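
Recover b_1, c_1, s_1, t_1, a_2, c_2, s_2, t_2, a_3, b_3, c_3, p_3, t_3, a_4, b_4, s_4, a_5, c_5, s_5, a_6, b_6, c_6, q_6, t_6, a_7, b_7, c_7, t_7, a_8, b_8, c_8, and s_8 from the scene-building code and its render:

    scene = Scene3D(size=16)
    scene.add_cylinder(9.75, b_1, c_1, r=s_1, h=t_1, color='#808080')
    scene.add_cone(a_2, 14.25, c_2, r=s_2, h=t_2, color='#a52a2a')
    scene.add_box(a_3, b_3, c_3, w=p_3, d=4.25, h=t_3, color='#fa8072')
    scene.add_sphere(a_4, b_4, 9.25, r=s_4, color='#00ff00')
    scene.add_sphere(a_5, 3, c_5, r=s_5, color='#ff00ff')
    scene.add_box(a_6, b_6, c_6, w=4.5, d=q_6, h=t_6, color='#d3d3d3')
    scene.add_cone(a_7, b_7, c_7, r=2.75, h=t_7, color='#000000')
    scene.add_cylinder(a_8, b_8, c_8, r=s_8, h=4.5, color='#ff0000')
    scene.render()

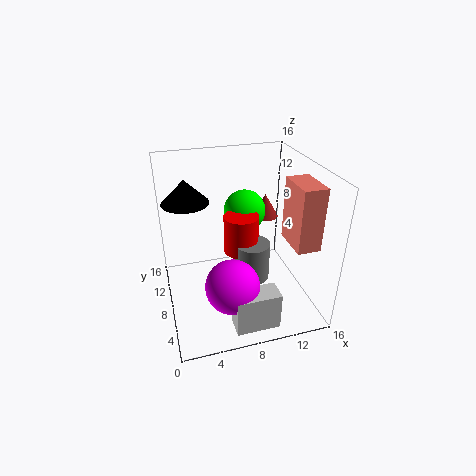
b_1 = 8, c_1 = 2.5, s_1 = 2, t_1 = 4.5, a_2 = 13.5, c_2 = 7, s_2 = 1.75, t_2 = 3, a_3 = 12.75, b_3 = 2.75, c_3 = 8.25, p_3 = 2.5, t_3 = 6.75, a_4 = 10, b_4 = 12, s_4 = 2.5, a_5 = 6, c_5 = 5.5, s_5 = 2.75, a_6 = 5.75, b_6 = 0.25, c_6 = 1.5, q_6 = 2.25, t_6 = 4, a_7 = 3, b_7 = 12.25, c_7 = 11, t_7 = 2.75, a_8 = 8.75, b_8 = 9.25, c_8 = 5.5, s_8 = 2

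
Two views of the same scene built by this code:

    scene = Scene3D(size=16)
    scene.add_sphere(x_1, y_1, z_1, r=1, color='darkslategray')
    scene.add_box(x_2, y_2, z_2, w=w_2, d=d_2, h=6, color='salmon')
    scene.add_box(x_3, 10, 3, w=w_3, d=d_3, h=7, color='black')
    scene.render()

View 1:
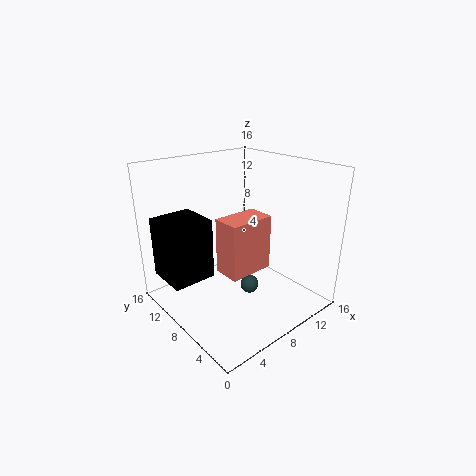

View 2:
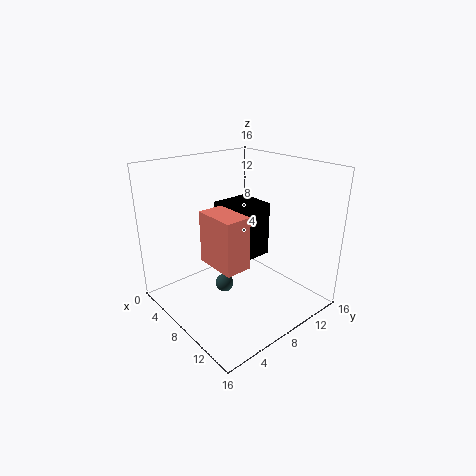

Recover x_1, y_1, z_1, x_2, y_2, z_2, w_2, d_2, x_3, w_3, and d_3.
x_1 = 8, y_1 = 6, z_1 = 3, x_2 = 5, y_2 = 5, z_2 = 5, w_2 = 5, d_2 = 3, x_3 = 1, w_3 = 5, d_3 = 5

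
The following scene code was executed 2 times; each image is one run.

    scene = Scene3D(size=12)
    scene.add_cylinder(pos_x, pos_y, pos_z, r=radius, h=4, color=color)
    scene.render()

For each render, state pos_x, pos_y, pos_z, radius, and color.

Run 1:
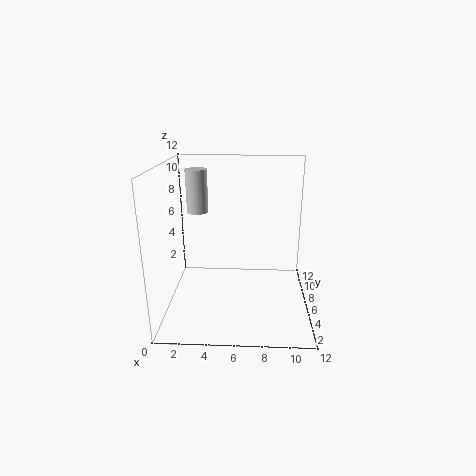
pos_x = 2, pos_y = 10, pos_z = 7, radius = 1, color = 'lightgray'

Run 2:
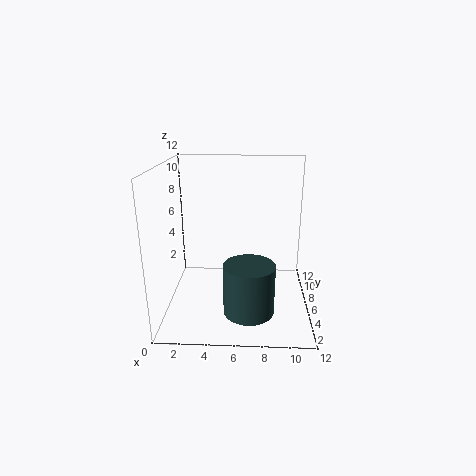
pos_x = 7, pos_y = 3, pos_z = 1, radius = 2, color = 'darkslategray'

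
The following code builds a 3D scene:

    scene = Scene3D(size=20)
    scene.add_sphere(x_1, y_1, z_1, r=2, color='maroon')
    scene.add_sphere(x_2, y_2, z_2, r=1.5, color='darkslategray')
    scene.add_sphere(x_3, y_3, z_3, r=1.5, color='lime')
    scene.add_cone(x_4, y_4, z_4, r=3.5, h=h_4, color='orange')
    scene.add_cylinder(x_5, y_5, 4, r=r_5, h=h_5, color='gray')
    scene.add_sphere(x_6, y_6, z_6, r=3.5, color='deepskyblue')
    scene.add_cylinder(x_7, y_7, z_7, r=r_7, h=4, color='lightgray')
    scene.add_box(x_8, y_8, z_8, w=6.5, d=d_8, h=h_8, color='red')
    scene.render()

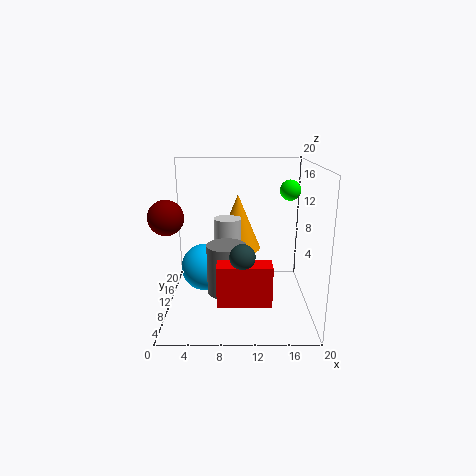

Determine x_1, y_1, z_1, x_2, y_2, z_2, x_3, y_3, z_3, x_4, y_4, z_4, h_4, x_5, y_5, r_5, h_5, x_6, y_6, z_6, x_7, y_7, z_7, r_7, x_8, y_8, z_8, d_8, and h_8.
x_1 = 2; y_1 = 2.5; z_1 = 15; x_2 = 10.5; y_2 = 2; z_2 = 10.5; x_3 = 17.5; y_3 = 13.5; z_3 = 16; x_4 = 10; y_4 = 15.5; z_4 = 6.5; h_4 = 8.5; x_5 = 8.5; y_5 = 6; r_5 = 2.5; h_5 = 6.5; x_6 = 5; y_6 = 12.5; z_6 = 4.5; x_7 = 8.5; y_7 = 13; z_7 = 8; r_7 = 2; x_8 = 7.5; y_8 = 1; z_8 = 4.5; d_8 = 2.5; h_8 = 5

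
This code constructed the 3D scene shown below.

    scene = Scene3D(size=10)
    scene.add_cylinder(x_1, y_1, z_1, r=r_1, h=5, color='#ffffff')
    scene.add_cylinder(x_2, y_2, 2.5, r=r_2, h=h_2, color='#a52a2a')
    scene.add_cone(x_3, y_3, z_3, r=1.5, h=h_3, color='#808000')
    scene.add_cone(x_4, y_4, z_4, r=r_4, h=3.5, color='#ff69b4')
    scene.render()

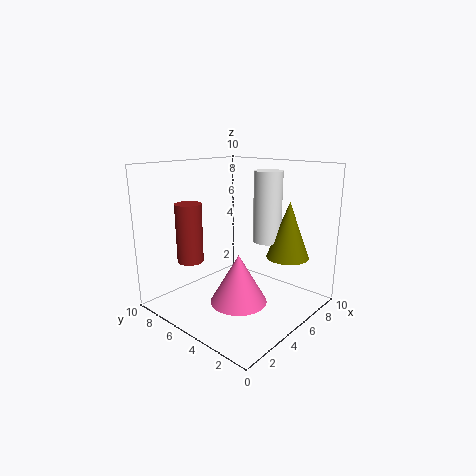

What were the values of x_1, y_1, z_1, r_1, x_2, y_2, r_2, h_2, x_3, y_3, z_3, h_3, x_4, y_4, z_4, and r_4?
x_1 = 7, y_1 = 4, z_1 = 4.5, r_1 = 1, x_2 = 4, y_2 = 9, r_2 = 1, h_2 = 4.5, x_3 = 7.5, y_3 = 2.5, z_3 = 3.5, h_3 = 4, x_4 = 4.5, y_4 = 4.5, z_4 = 0.5, r_4 = 2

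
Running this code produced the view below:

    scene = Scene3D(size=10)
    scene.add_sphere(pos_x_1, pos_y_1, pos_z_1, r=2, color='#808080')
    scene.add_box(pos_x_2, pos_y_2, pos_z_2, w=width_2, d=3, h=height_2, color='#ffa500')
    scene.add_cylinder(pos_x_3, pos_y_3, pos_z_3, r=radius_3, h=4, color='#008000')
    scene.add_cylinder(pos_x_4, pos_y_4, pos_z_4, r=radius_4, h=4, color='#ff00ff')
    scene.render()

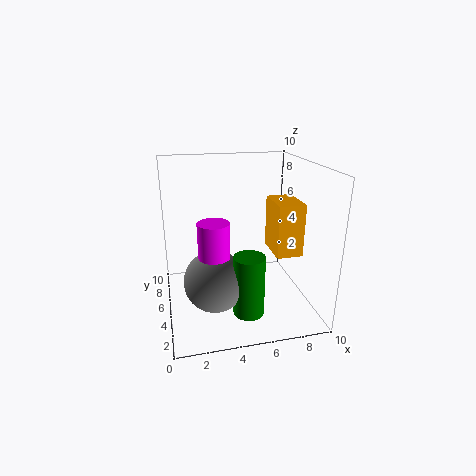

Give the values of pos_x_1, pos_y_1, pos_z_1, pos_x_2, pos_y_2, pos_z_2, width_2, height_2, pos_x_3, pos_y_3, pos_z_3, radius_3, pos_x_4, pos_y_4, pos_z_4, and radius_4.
pos_x_1 = 3; pos_y_1 = 3; pos_z_1 = 3; pos_x_2 = 8; pos_y_2 = 5; pos_z_2 = 3; width_2 = 2; height_2 = 4; pos_x_3 = 5; pos_y_3 = 2; pos_z_3 = 1; radius_3 = 1; pos_x_4 = 3; pos_y_4 = 3; pos_z_4 = 3; radius_4 = 1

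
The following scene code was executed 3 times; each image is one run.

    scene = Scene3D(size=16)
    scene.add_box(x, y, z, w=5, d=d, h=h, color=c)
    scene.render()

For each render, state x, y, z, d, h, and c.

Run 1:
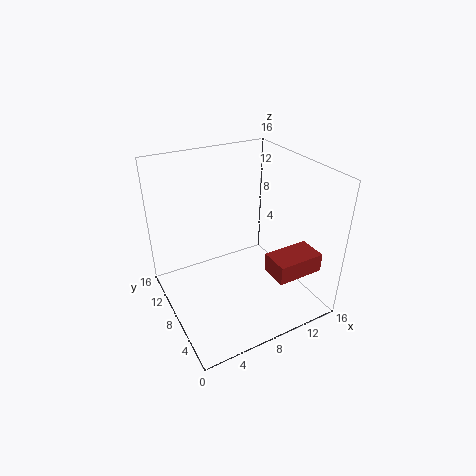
x = 9
y = 1
z = 6
d = 3
h = 2
c = 'brown'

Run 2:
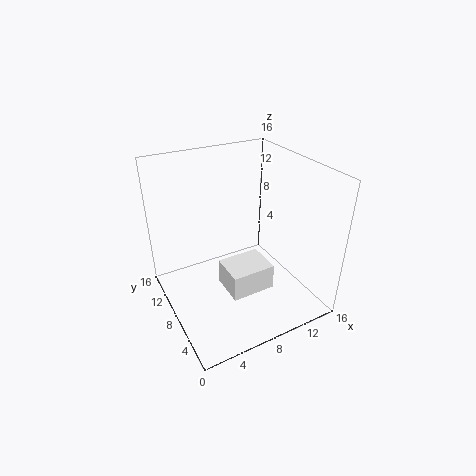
x = 6
y = 5
z = 2
d = 4
h = 3
c = 'white'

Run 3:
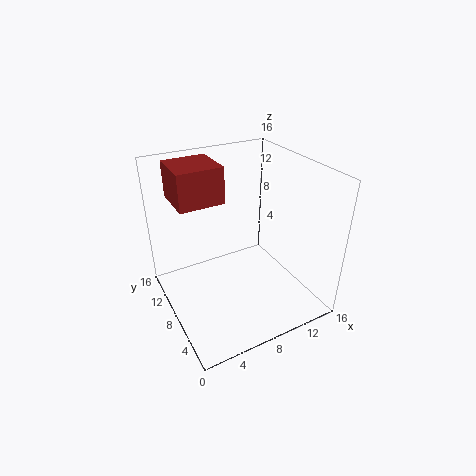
x = 2
y = 9
z = 12
d = 5
h = 4
c = 'brown'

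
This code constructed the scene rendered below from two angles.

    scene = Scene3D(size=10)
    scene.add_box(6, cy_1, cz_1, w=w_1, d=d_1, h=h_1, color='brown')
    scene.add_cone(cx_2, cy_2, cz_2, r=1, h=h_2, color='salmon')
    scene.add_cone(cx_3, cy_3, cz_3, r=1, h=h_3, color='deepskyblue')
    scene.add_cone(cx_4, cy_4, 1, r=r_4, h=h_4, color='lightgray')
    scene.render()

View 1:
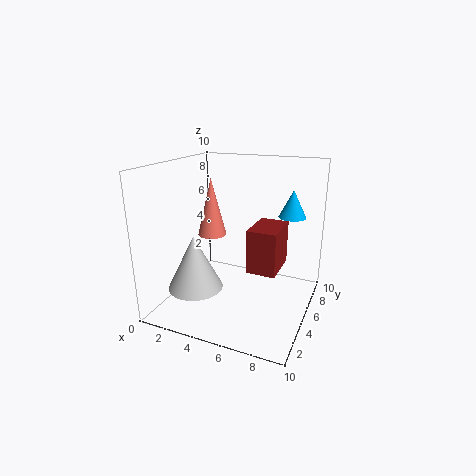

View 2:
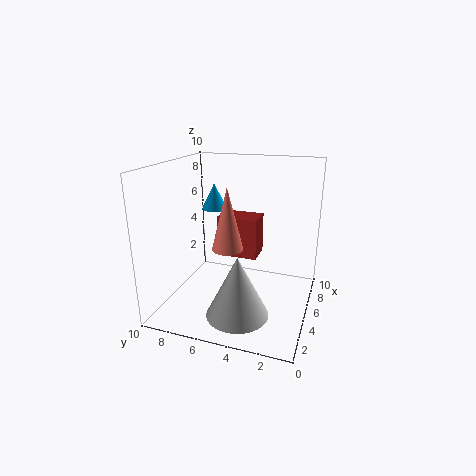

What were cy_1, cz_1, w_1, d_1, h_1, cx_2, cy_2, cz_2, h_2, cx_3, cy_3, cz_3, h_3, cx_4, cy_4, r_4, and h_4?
cy_1 = 4
cz_1 = 3
w_1 = 2
d_1 = 3
h_1 = 3
cx_2 = 3
cy_2 = 5
cz_2 = 5
h_2 = 4
cx_3 = 8
cy_3 = 8
cz_3 = 6
h_3 = 2
cx_4 = 2
cy_4 = 4
r_4 = 2
h_4 = 4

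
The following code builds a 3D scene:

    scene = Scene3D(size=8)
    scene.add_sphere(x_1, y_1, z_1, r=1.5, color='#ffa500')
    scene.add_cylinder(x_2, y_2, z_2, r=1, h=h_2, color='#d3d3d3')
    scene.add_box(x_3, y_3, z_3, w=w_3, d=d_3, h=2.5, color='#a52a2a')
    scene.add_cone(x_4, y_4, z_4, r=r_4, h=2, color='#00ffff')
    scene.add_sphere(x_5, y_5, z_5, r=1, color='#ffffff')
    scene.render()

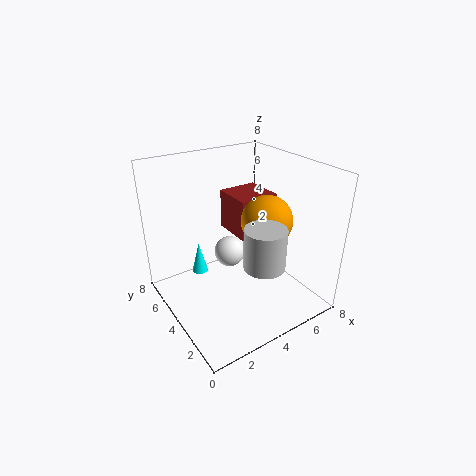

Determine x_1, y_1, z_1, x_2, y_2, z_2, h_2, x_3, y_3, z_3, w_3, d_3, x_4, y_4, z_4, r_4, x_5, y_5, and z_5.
x_1 = 6
y_1 = 4
z_1 = 4.5
x_2 = 3.5
y_2 = 1
z_2 = 4
h_2 = 2
x_3 = 5
y_3 = 5
z_3 = 3
w_3 = 2.5
d_3 = 2.5
x_4 = 3
y_4 = 7
z_4 = 0.5
r_4 = 0.5
x_5 = 5
y_5 = 6.5
z_5 = 1.5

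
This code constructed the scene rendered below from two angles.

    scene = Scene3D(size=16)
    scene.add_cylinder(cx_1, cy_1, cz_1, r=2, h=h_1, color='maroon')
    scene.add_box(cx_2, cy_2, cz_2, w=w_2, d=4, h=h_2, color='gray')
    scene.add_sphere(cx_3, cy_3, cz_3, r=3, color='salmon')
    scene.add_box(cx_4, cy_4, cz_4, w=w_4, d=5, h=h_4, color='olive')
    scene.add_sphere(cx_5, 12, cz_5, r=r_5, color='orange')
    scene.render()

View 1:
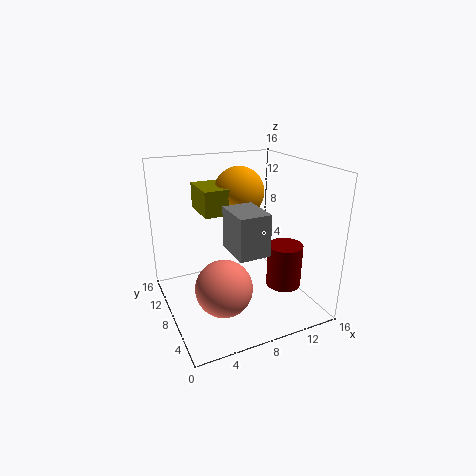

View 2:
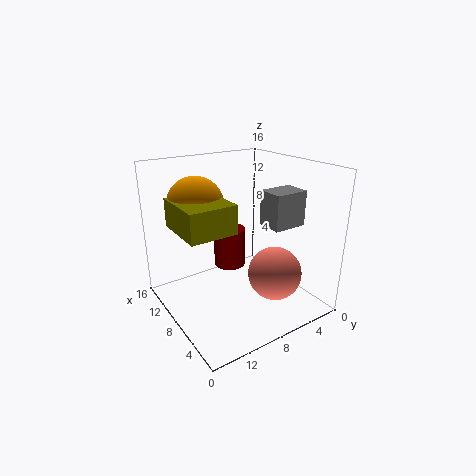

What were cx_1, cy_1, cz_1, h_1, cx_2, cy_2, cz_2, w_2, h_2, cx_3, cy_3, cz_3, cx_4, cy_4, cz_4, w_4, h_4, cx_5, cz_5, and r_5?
cx_1 = 13; cy_1 = 6; cz_1 = 2; h_1 = 5; cx_2 = 5; cy_2 = 1; cz_2 = 9; w_2 = 3; h_2 = 4; cx_3 = 5; cy_3 = 5; cz_3 = 4; cx_4 = 5; cy_4 = 10; cz_4 = 10; w_4 = 6; h_4 = 3; cx_5 = 10; cz_5 = 12; r_5 = 3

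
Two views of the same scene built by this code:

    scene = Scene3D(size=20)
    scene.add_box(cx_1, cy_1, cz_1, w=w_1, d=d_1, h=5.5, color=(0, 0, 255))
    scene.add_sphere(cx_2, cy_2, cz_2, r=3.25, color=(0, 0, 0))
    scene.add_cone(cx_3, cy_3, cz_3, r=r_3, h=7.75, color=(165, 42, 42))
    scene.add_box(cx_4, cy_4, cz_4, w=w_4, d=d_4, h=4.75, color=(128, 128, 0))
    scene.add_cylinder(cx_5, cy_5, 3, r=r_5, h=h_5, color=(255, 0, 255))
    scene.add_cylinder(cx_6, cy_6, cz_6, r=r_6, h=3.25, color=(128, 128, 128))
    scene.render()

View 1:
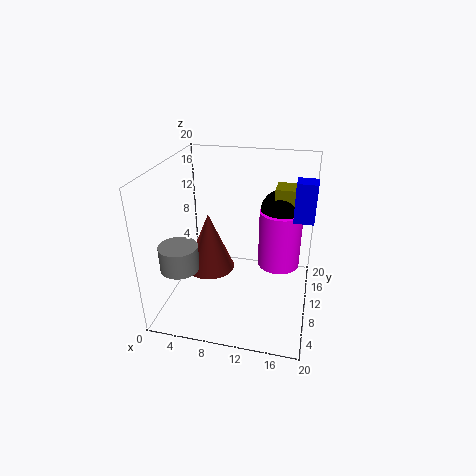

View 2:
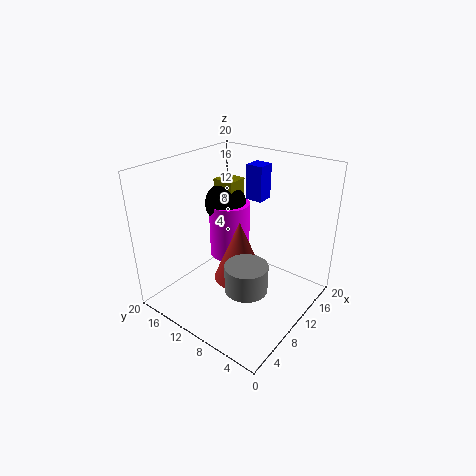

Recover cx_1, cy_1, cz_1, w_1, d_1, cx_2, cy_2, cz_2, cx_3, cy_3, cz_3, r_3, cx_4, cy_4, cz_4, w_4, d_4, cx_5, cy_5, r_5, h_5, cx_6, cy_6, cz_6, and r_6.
cx_1 = 17.25; cy_1 = 11.25; cz_1 = 12.5; w_1 = 2.75; d_1 = 2.75; cx_2 = 15.25; cy_2 = 16.5; cz_2 = 11.75; cx_3 = 6.75; cy_3 = 7.25; cz_3 = 6.75; r_3 = 3.25; cx_4 = 14.25; cy_4 = 14.5; cz_4 = 11; w_4 = 3.25; d_4 = 3.5; cx_5 = 15.25; cy_5 = 15.75; r_5 = 3.25; h_5 = 9; cx_6 = 3.75; cy_6 = 4; cz_6 = 8; r_6 = 2.5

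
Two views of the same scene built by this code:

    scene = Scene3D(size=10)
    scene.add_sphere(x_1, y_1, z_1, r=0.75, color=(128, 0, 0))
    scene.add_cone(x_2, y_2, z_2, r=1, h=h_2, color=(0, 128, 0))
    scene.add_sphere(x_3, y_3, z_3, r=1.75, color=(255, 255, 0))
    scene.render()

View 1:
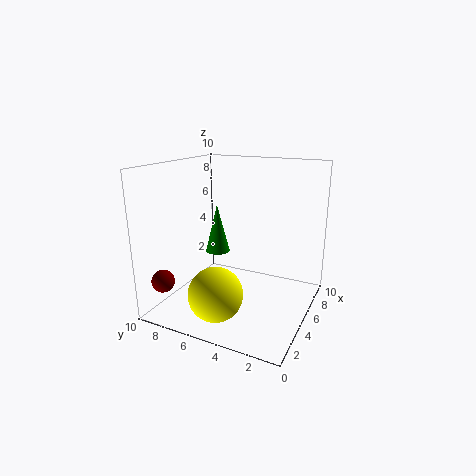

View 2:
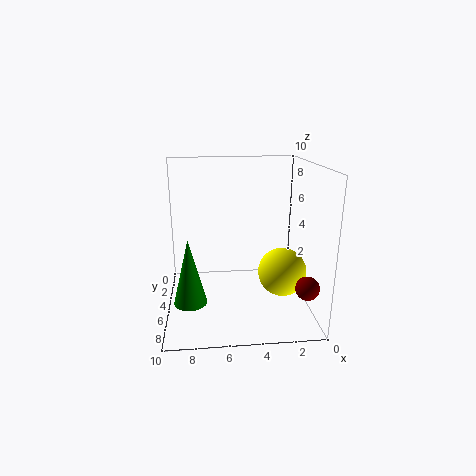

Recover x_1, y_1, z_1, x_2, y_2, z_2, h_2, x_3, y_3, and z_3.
x_1 = 1
y_1 = 8.5
z_1 = 2.75
x_2 = 8.25
y_2 = 8.5
z_2 = 2.25
h_2 = 4
x_3 = 1.75
y_3 = 5
z_3 = 2.25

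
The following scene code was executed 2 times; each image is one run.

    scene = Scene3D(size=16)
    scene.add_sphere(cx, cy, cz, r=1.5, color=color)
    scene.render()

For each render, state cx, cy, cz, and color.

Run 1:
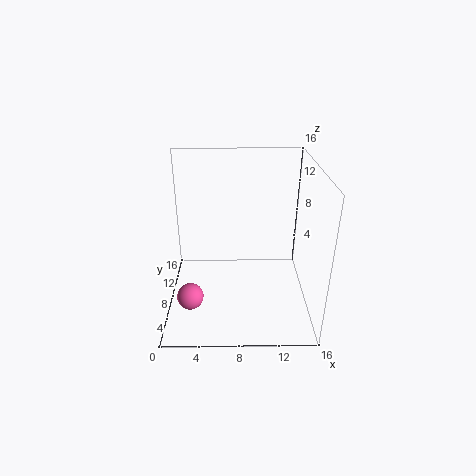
cx = 2.5, cy = 6, cz = 1.5, color = 'hotpink'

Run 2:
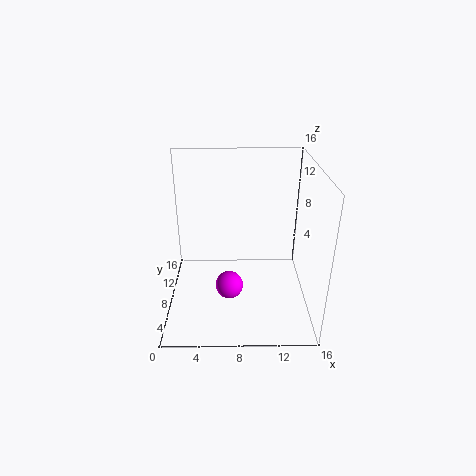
cx = 7, cy = 5.5, cz = 3.5, color = 'magenta'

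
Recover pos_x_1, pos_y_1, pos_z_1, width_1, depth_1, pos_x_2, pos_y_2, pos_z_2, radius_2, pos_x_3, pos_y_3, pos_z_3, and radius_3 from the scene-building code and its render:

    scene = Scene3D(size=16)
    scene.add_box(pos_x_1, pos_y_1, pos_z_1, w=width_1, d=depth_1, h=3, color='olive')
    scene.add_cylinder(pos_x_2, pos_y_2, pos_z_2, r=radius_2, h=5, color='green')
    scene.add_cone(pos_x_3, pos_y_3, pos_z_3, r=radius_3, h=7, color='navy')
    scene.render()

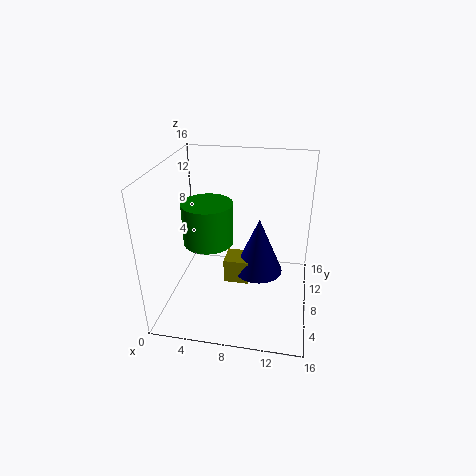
pos_x_1 = 6; pos_y_1 = 9; pos_z_1 = 1; width_1 = 3; depth_1 = 3; pos_x_2 = 4; pos_y_2 = 10; pos_z_2 = 6; radius_2 = 3; pos_x_3 = 10; pos_y_3 = 11; pos_z_3 = 2; radius_3 = 3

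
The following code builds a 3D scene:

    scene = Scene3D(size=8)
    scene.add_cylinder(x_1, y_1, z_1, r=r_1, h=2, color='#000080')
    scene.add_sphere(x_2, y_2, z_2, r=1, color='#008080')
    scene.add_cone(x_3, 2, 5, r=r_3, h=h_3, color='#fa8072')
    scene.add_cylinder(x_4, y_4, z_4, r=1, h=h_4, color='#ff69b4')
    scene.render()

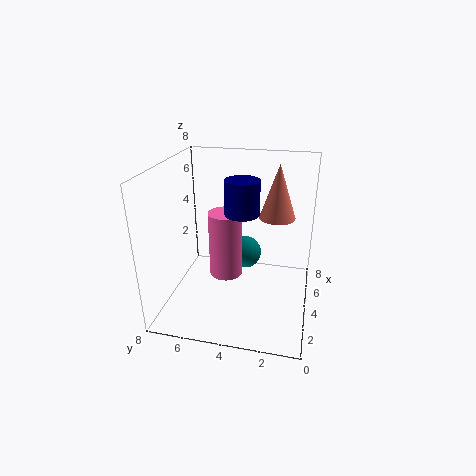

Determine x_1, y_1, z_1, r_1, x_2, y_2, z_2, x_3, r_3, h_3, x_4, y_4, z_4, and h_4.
x_1 = 5
y_1 = 4
z_1 = 5
r_1 = 1
x_2 = 6
y_2 = 4
z_2 = 2
x_3 = 5
r_3 = 1
h_3 = 3
x_4 = 5
y_4 = 5
z_4 = 1
h_4 = 4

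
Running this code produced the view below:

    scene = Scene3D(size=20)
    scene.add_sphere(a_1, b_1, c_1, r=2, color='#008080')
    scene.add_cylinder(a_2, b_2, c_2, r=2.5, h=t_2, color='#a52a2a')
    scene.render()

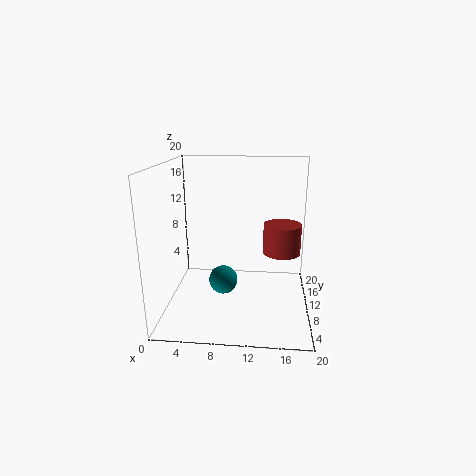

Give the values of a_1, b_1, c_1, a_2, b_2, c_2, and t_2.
a_1 = 8
b_1 = 9
c_1 = 4
a_2 = 16
b_2 = 9
c_2 = 8.5
t_2 = 4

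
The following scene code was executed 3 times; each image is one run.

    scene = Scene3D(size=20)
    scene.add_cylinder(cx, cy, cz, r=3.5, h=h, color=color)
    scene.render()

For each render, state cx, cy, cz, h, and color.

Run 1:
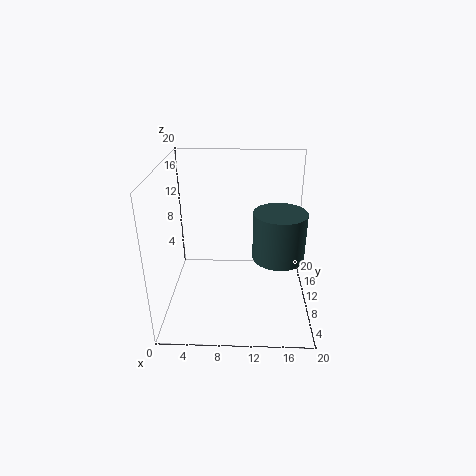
cx = 15.5, cy = 8.5, cz = 8, h = 6.5, color = 'darkslategray'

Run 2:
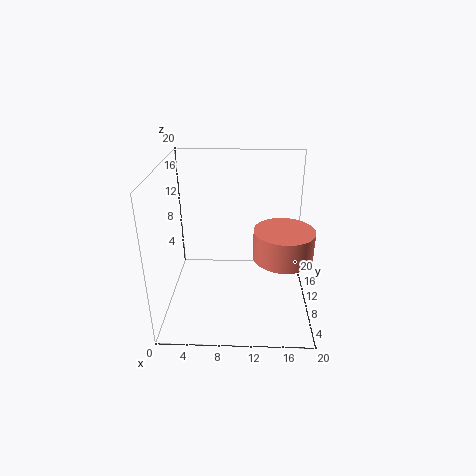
cx = 15.5, cy = 3.5, cz = 11, h = 3.5, color = 'salmon'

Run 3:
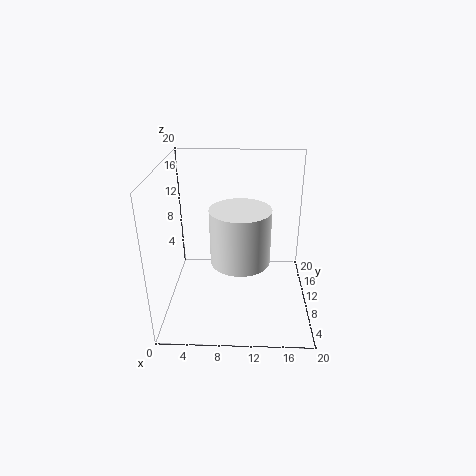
cx = 10.5, cy = 3.5, cz = 10.5, h = 6.5, color = 'white'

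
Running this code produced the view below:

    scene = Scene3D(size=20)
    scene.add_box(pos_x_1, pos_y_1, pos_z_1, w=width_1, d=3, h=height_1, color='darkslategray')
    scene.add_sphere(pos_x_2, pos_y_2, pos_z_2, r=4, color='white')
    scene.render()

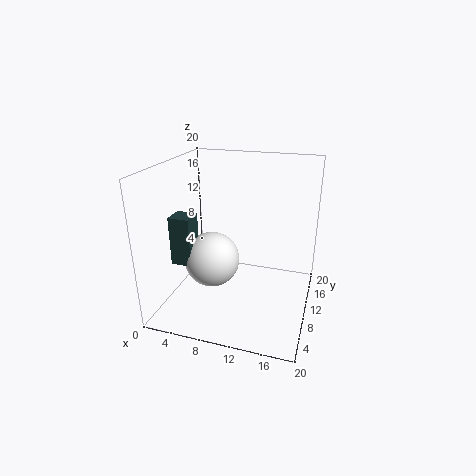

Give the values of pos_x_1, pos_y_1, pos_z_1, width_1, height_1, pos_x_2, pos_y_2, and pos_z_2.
pos_x_1 = 1
pos_y_1 = 7
pos_z_1 = 6
width_1 = 3
height_1 = 7
pos_x_2 = 6
pos_y_2 = 10
pos_z_2 = 6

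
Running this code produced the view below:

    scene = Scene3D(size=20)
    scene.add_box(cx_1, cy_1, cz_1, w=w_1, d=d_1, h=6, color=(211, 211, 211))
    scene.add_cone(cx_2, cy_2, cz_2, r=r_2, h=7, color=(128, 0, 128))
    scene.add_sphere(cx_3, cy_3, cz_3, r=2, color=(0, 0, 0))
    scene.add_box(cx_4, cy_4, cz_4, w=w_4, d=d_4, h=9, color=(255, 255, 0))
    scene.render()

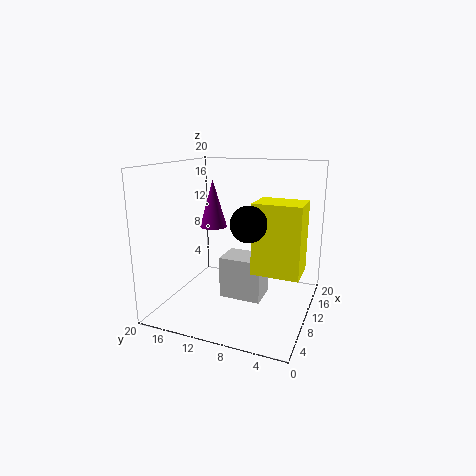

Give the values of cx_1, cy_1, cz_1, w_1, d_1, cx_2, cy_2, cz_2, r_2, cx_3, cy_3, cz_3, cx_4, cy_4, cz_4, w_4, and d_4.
cx_1 = 9, cy_1 = 6.5, cz_1 = 1, w_1 = 4.5, d_1 = 6, cx_2 = 12.5, cy_2 = 15, cz_2 = 10.5, r_2 = 2, cx_3 = 2, cy_3 = 5.5, cz_3 = 14.5, cx_4 = 5.5, cy_4 = 0.5, cz_4 = 7, w_4 = 4.5, d_4 = 6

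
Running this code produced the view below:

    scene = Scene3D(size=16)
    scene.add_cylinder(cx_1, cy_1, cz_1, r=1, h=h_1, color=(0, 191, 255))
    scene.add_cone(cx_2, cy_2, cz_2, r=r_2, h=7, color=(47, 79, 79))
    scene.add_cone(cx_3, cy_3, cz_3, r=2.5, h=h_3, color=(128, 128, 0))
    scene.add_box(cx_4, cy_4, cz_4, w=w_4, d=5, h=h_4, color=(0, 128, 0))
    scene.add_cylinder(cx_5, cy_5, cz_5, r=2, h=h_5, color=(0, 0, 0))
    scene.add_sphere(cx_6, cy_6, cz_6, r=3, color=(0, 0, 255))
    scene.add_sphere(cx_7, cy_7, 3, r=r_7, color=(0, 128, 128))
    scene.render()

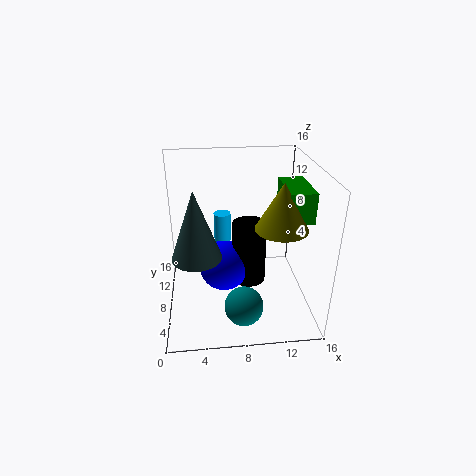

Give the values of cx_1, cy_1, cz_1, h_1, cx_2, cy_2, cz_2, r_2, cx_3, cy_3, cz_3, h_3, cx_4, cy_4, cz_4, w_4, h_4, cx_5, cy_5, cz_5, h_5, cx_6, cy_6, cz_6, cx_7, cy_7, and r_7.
cx_1 = 6.5
cy_1 = 11.5
cz_1 = 6
h_1 = 3.5
cx_2 = 3.5
cy_2 = 4.5
cz_2 = 8
r_2 = 2.5
cx_3 = 11.5
cy_3 = 3
cz_3 = 11.5
h_3 = 4.5
cx_4 = 12
cy_4 = 2.5
cz_4 = 12
w_4 = 2.5
h_4 = 3
cx_5 = 9.5
cy_5 = 9.5
cz_5 = 1.5
h_5 = 7.5
cx_6 = 6.5
cy_6 = 9.5
cz_6 = 3.5
cx_7 = 8
cy_7 = 2.5
r_7 = 2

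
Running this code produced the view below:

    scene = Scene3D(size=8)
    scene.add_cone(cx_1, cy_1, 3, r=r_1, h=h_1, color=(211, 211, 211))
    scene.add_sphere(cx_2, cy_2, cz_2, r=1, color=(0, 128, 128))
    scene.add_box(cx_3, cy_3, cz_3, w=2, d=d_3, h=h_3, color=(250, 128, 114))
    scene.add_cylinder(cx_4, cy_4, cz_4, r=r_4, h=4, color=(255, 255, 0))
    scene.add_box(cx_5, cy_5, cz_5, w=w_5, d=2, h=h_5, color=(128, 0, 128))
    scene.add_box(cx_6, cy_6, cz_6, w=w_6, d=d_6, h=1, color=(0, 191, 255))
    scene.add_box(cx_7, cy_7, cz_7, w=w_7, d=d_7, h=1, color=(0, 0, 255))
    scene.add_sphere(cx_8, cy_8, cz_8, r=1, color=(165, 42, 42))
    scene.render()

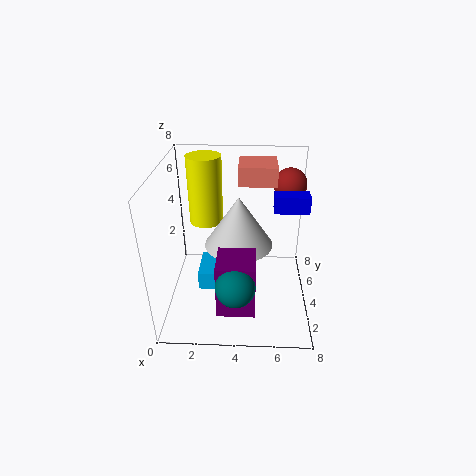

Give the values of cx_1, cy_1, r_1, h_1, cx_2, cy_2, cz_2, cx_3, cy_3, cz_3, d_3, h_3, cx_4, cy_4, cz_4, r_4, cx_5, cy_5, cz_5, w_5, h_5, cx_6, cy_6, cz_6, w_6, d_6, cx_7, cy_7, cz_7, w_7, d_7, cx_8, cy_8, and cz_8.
cx_1 = 4, cy_1 = 5, r_1 = 2, h_1 = 3, cx_2 = 4, cy_2 = 1, cz_2 = 3, cx_3 = 4, cy_3 = 4, cz_3 = 7, d_3 = 2, h_3 = 1, cx_4 = 2, cy_4 = 6, cz_4 = 4, r_4 = 1, cx_5 = 3, cy_5 = 1, cz_5 = 1, w_5 = 2, h_5 = 3, cx_6 = 2, cy_6 = 2, cz_6 = 2, w_6 = 2, d_6 = 2, cx_7 = 6, cy_7 = 5, cz_7 = 5, w_7 = 2, d_7 = 1, cx_8 = 7, cy_8 = 7, cz_8 = 6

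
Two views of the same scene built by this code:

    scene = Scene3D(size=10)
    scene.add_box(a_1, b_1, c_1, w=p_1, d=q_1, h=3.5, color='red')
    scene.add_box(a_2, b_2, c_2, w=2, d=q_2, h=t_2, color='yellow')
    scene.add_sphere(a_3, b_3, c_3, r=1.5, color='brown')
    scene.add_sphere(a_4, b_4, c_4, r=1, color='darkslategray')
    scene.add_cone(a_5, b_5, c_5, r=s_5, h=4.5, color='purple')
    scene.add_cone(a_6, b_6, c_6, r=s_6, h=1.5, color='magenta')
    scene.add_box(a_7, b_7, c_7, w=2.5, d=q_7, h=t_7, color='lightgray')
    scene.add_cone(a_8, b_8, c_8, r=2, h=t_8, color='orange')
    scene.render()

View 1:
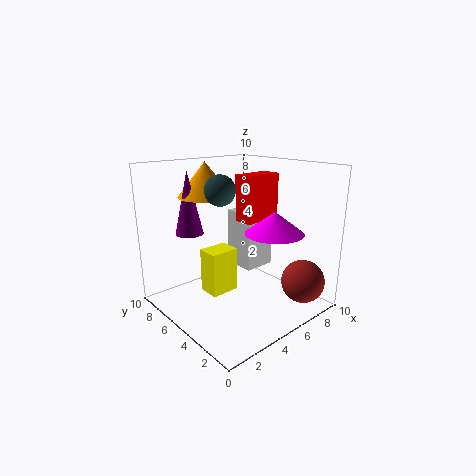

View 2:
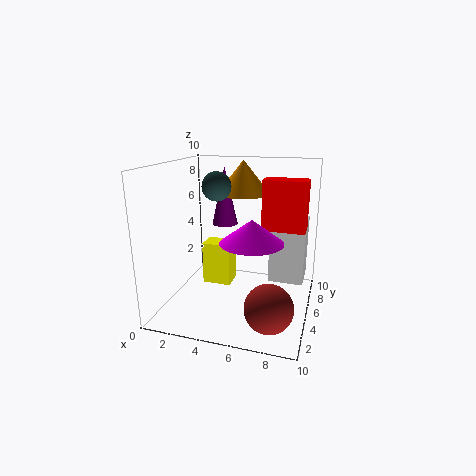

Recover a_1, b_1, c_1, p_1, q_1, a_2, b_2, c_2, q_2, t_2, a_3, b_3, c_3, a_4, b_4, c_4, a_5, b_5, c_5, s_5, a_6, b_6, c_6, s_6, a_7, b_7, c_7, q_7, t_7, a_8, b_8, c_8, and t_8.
a_1 = 6.5; b_1 = 5.5; c_1 = 5.5; p_1 = 3; q_1 = 1.5; a_2 = 2.5; b_2 = 4.5; c_2 = 1.5; q_2 = 1.5; t_2 = 3; a_3 = 8; b_3 = 1.5; c_3 = 2; a_4 = 3.5; b_4 = 5; c_4 = 8.5; a_5 = 3; b_5 = 8; c_5 = 5; s_5 = 1; a_6 = 6.5; b_6 = 3; c_6 = 5.5; s_6 = 2; a_7 = 7; b_7 = 6; c_7 = 1.5; q_7 = 2.5; t_7 = 4.5; a_8 = 4.5; b_8 = 8; c_8 = 7.5; t_8 = 2.5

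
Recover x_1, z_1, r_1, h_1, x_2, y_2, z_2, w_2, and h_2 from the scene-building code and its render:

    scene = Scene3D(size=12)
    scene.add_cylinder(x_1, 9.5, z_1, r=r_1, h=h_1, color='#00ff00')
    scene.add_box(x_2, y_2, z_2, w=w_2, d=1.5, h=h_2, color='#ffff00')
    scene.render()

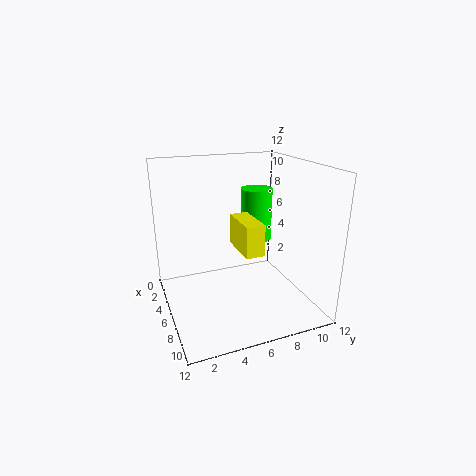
x_1 = 2, z_1 = 4, r_1 = 1.5, h_1 = 5, x_2 = 5.5, y_2 = 5.5, z_2 = 5.5, w_2 = 3.5, h_2 = 2.5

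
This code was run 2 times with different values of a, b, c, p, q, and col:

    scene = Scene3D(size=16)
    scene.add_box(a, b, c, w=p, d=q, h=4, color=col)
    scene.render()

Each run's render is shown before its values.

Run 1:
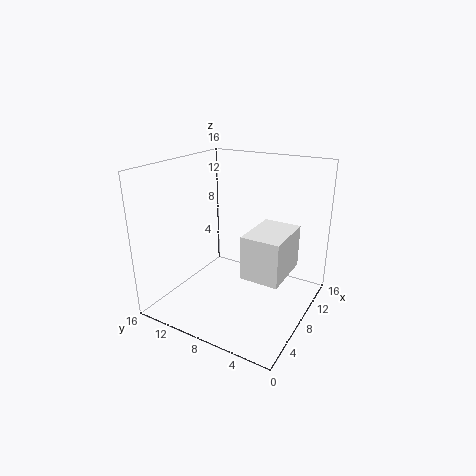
a = 1.5; b = 0.5; c = 7.5; p = 5; q = 3.5; col = 'white'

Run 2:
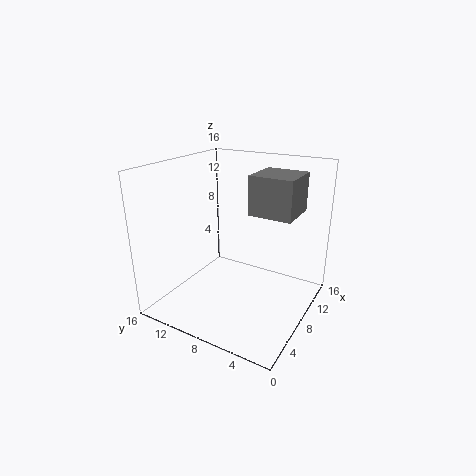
a = 6.5; b = 1.5; c = 11.5; p = 4.5; q = 4.5; col = 'gray'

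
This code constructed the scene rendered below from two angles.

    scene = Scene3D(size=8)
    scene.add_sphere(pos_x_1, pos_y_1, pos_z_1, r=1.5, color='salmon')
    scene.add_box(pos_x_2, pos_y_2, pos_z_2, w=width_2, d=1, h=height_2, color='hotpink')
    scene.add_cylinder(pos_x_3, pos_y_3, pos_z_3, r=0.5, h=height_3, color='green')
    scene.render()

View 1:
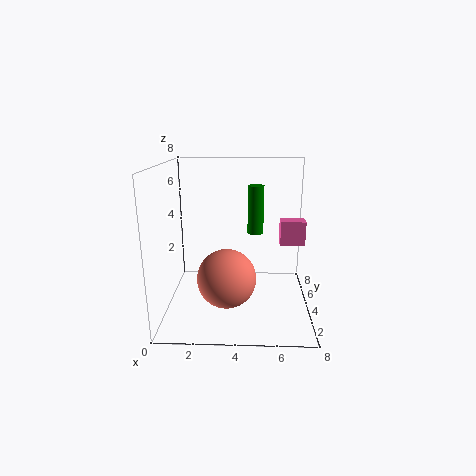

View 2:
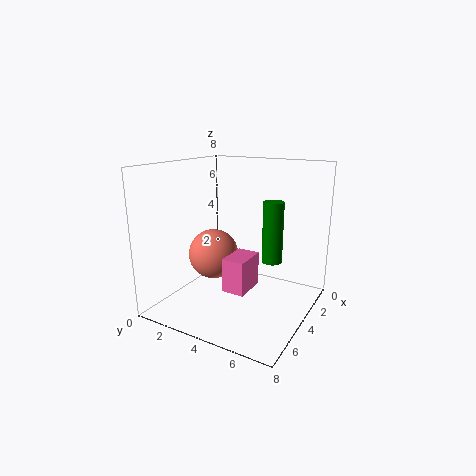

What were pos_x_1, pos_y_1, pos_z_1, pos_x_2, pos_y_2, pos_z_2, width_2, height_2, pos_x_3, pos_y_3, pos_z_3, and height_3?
pos_x_1 = 3.5; pos_y_1 = 2; pos_z_1 = 2.5; pos_x_2 = 6.5; pos_y_2 = 5.5; pos_z_2 = 3; width_2 = 1.5; height_2 = 1.5; pos_x_3 = 5; pos_y_3 = 6.5; pos_z_3 = 3.5; height_3 = 3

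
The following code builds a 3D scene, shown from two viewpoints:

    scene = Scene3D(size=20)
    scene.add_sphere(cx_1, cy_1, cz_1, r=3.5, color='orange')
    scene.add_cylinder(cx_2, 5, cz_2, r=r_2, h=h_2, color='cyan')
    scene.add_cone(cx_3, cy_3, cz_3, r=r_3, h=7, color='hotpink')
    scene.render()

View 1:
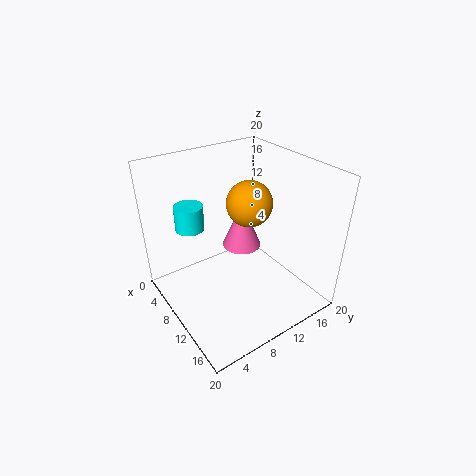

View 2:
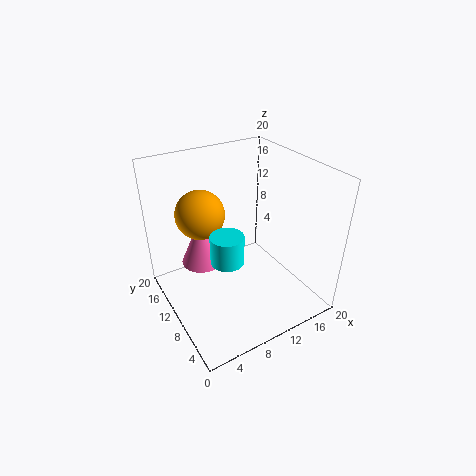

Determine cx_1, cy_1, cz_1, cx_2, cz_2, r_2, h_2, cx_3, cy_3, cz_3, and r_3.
cx_1 = 6.5
cy_1 = 14.5
cz_1 = 12.5
cx_2 = 5.5
cz_2 = 11
r_2 = 2
h_2 = 3.5
cx_3 = 6
cy_3 = 13.5
cz_3 = 5.5
r_3 = 3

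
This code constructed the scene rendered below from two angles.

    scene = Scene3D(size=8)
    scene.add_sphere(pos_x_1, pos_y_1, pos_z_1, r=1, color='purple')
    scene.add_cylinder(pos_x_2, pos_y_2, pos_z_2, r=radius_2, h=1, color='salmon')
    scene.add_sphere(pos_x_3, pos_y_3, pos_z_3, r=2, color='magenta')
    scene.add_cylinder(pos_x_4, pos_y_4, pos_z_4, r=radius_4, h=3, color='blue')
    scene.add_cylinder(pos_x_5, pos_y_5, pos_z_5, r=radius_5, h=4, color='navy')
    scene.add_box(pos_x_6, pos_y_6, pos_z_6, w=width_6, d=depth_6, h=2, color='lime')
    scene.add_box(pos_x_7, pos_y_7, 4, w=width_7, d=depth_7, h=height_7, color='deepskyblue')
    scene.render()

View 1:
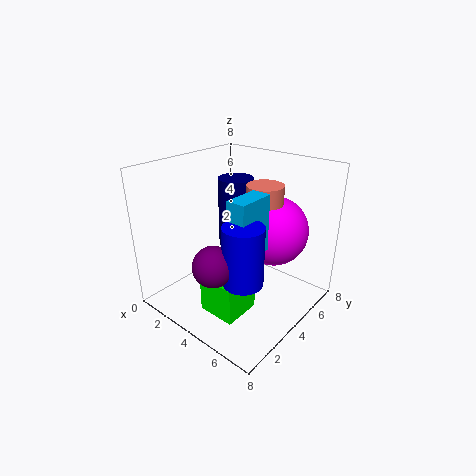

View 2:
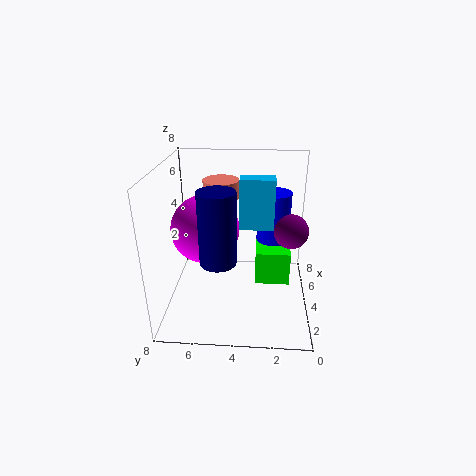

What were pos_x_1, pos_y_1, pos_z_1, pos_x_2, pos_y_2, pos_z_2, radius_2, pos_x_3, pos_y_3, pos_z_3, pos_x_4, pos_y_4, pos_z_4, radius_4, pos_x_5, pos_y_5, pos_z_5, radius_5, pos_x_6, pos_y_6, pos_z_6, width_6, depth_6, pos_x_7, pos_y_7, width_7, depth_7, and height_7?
pos_x_1 = 5, pos_y_1 = 1, pos_z_1 = 4, pos_x_2 = 5, pos_y_2 = 5, pos_z_2 = 6, radius_2 = 1, pos_x_3 = 5, pos_y_3 = 6, pos_z_3 = 4, pos_x_4 = 6, pos_y_4 = 2, pos_z_4 = 3, radius_4 = 1, pos_x_5 = 3, pos_y_5 = 5, pos_z_5 = 3, radius_5 = 1, pos_x_6 = 4, pos_y_6 = 1, pos_z_6 = 1, width_6 = 2, depth_6 = 2, pos_x_7 = 5, pos_y_7 = 2, width_7 = 1, depth_7 = 2, height_7 = 3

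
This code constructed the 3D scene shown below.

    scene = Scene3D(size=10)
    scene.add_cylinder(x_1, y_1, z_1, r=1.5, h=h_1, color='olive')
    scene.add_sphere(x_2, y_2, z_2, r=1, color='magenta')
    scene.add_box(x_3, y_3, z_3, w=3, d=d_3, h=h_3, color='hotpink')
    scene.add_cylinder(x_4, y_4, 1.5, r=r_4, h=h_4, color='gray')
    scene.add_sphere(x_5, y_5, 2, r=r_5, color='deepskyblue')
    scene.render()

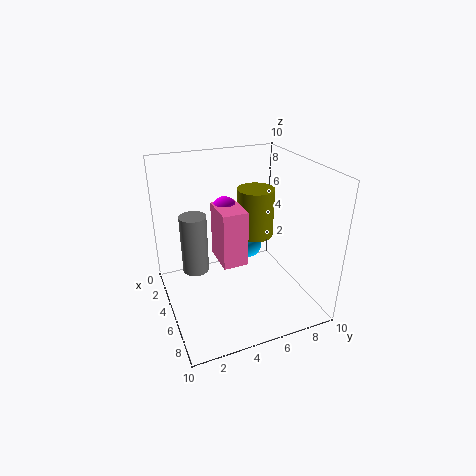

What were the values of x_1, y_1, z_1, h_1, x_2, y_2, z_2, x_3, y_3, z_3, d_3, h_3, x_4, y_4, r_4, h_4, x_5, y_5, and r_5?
x_1 = 1.5, y_1 = 8, z_1 = 3, h_1 = 4, x_2 = 1, y_2 = 5.5, z_2 = 5.5, x_3 = 0.5, y_3 = 4.5, z_3 = 1.5, d_3 = 2, h_3 = 4.5, x_4 = 2.5, y_4 = 2.5, r_4 = 1, h_4 = 4.5, x_5 = 1.5, y_5 = 7.5, r_5 = 1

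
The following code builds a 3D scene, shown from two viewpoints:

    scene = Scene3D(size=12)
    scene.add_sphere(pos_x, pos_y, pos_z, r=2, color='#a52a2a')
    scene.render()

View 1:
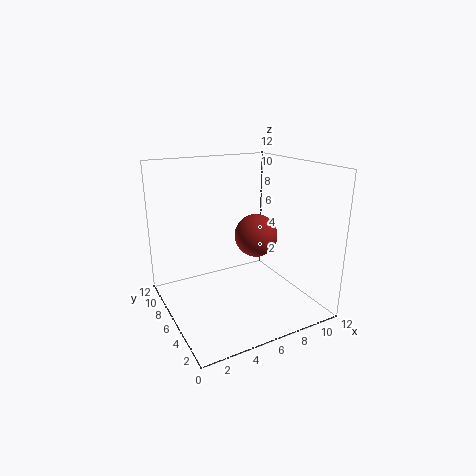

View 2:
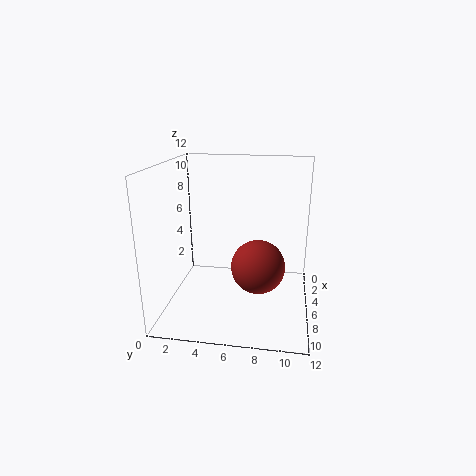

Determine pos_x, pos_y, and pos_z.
pos_x = 9
pos_y = 8
pos_z = 5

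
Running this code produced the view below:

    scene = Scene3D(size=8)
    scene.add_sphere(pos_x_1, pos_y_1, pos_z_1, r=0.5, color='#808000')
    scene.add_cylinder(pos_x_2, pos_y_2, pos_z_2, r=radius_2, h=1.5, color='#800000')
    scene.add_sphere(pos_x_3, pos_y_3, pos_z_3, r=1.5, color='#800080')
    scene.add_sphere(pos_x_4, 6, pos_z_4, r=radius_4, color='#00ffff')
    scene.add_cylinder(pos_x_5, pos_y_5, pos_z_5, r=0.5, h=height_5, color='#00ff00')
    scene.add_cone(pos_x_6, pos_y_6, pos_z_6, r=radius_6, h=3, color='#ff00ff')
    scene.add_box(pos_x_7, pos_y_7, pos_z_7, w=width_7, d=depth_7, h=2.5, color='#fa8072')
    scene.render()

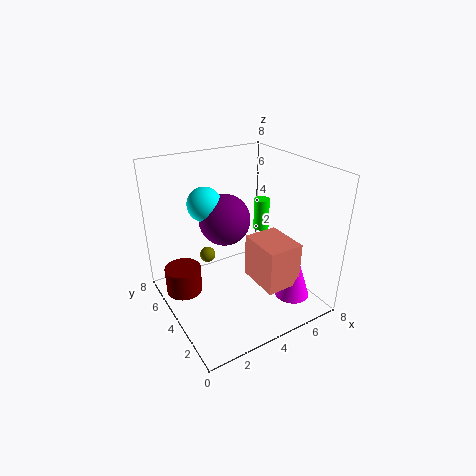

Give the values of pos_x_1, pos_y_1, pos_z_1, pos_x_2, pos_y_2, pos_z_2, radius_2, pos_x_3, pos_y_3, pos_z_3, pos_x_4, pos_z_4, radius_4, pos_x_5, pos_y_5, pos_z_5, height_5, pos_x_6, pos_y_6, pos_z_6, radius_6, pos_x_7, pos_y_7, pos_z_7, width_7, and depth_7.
pos_x_1 = 3.5, pos_y_1 = 7, pos_z_1 = 1.5, pos_x_2 = 1, pos_y_2 = 5, pos_z_2 = 1, radius_2 = 1, pos_x_3 = 4, pos_y_3 = 5.5, pos_z_3 = 4.5, pos_x_4 = 3, pos_z_4 = 5.5, radius_4 = 1, pos_x_5 = 7, pos_y_5 = 6, pos_z_5 = 3, height_5 = 2, pos_x_6 = 6.5, pos_y_6 = 2, pos_z_6 = 0.5, radius_6 = 1, pos_x_7 = 4.5, pos_y_7 = 1.5, pos_z_7 = 1.5, width_7 = 2, depth_7 = 2.5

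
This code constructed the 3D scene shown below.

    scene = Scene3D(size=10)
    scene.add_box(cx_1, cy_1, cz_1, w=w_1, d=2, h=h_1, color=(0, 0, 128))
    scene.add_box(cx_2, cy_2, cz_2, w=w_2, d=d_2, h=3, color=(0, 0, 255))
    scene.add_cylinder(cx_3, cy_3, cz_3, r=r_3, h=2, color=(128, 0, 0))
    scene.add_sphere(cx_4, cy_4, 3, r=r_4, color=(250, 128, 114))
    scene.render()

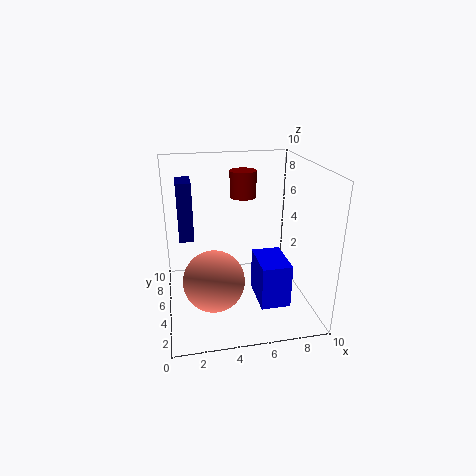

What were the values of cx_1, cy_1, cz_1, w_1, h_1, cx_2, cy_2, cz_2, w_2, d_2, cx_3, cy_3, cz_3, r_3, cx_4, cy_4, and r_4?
cx_1 = 1
cy_1 = 5
cz_1 = 5
w_1 = 1
h_1 = 4
cx_2 = 6
cy_2 = 2
cz_2 = 1
w_2 = 2
d_2 = 3
cx_3 = 6
cy_3 = 8
cz_3 = 7
r_3 = 1
cx_4 = 3
cy_4 = 3
r_4 = 2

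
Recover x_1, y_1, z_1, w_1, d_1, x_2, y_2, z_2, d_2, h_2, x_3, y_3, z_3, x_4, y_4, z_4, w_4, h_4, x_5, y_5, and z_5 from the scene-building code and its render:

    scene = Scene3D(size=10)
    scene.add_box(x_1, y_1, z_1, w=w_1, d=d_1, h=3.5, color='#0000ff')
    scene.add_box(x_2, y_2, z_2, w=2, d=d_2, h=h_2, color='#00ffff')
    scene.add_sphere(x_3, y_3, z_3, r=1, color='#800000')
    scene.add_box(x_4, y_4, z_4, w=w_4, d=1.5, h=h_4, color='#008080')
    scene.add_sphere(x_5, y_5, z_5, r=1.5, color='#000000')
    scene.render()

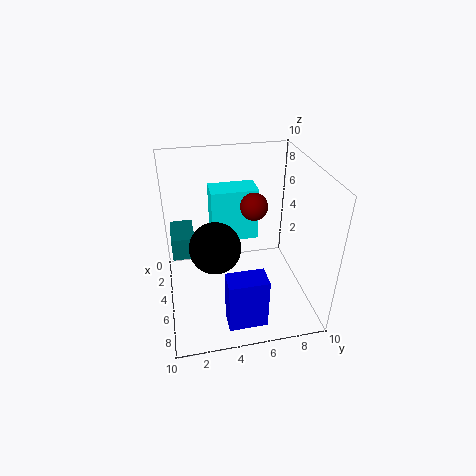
x_1 = 8, y_1 = 3.5, z_1 = 1, w_1 = 1.5, d_1 = 2.5, x_2 = 1, y_2 = 3.5, z_2 = 3.5, d_2 = 3.5, h_2 = 4, x_3 = 3.5, y_3 = 6.5, z_3 = 6.5, x_4 = 3.5, y_4 = 0.5, z_4 = 4.5, w_4 = 2.5, h_4 = 1.5, x_5 = 8, y_5 = 3, z_5 = 6.5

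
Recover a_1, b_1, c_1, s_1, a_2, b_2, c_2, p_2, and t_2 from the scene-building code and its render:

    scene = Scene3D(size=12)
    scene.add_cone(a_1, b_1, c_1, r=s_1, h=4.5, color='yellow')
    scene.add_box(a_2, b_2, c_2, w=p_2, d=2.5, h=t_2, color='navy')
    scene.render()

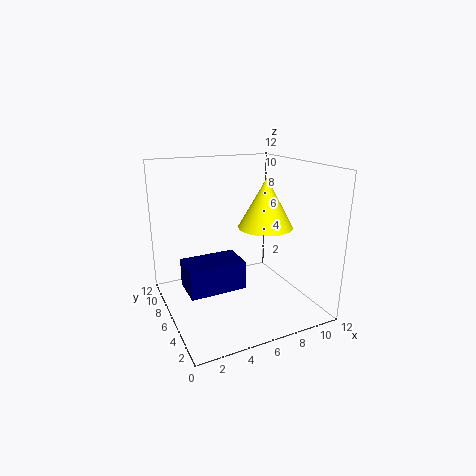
a_1 = 9.5
b_1 = 7.5
c_1 = 6
s_1 = 2.5
a_2 = 0.5
b_2 = 1.5
c_2 = 4
p_2 = 4
t_2 = 2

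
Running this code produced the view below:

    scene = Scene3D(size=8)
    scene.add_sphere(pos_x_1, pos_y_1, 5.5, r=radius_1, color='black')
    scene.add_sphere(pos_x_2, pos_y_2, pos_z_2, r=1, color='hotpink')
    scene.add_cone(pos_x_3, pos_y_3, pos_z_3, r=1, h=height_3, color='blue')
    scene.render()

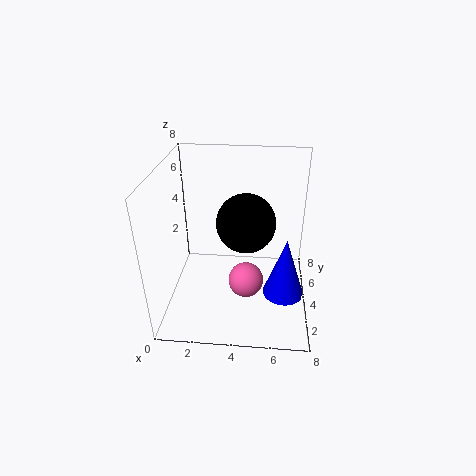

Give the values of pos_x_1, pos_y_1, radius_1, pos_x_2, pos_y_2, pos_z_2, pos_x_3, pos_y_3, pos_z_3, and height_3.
pos_x_1 = 4.5, pos_y_1 = 3, radius_1 = 1.5, pos_x_2 = 4.5, pos_y_2 = 3.5, pos_z_2 = 1.5, pos_x_3 = 6.5, pos_y_3 = 1.5, pos_z_3 = 2.5, height_3 = 3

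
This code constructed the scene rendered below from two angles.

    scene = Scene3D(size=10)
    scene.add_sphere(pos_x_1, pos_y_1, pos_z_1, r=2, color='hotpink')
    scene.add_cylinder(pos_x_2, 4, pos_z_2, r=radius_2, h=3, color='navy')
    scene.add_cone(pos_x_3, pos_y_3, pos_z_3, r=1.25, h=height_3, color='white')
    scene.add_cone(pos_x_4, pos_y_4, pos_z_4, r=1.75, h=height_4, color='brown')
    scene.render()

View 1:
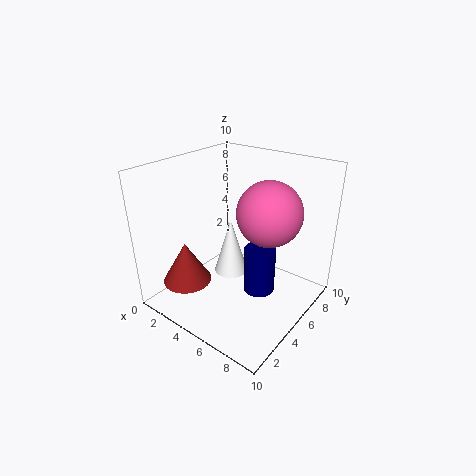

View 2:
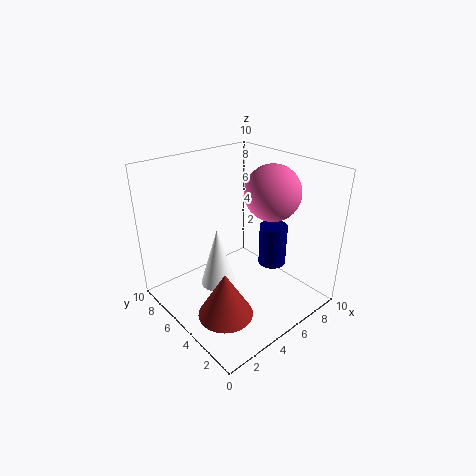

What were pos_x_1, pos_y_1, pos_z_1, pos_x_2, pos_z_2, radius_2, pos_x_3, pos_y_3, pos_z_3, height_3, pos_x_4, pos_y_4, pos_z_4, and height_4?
pos_x_1 = 7.75; pos_y_1 = 4.5; pos_z_1 = 7.75; pos_x_2 = 7.5; pos_z_2 = 2.5; radius_2 = 1; pos_x_3 = 3.75; pos_y_3 = 5.75; pos_z_3 = 1.5; height_3 = 4.25; pos_x_4 = 2; pos_y_4 = 2.75; pos_z_4 = 1.5; height_4 = 3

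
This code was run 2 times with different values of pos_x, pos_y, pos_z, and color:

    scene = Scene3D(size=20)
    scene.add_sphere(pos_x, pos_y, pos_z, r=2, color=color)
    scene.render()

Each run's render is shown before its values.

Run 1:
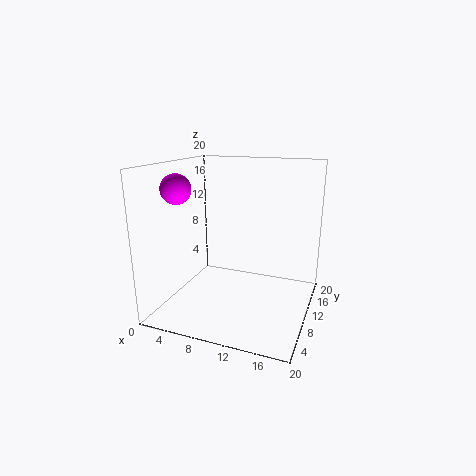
pos_x = 3, pos_y = 6, pos_z = 17, color = 'magenta'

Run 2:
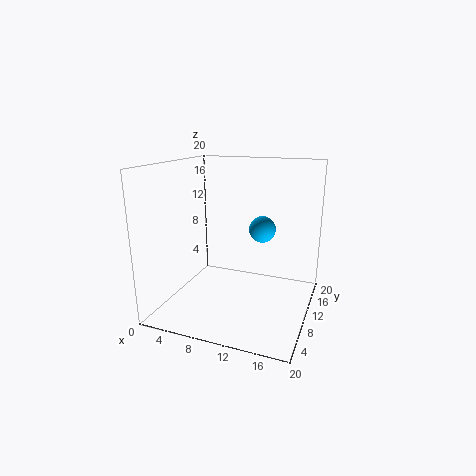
pos_x = 12, pos_y = 15, pos_z = 10, color = 'deepskyblue'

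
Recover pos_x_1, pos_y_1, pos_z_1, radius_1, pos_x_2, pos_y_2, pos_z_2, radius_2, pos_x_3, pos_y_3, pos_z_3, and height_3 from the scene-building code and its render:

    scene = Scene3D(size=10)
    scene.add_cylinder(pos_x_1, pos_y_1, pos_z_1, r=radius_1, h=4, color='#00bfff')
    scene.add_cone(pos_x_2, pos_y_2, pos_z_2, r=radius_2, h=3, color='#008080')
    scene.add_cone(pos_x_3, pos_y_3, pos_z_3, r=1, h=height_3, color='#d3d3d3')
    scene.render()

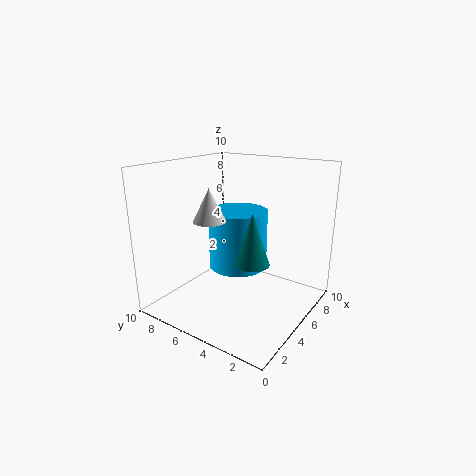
pos_x_1 = 5
pos_y_1 = 5
pos_z_1 = 3
radius_1 = 2
pos_x_2 = 2
pos_y_2 = 2
pos_z_2 = 5
radius_2 = 1
pos_x_3 = 2
pos_y_3 = 5
pos_z_3 = 7
height_3 = 2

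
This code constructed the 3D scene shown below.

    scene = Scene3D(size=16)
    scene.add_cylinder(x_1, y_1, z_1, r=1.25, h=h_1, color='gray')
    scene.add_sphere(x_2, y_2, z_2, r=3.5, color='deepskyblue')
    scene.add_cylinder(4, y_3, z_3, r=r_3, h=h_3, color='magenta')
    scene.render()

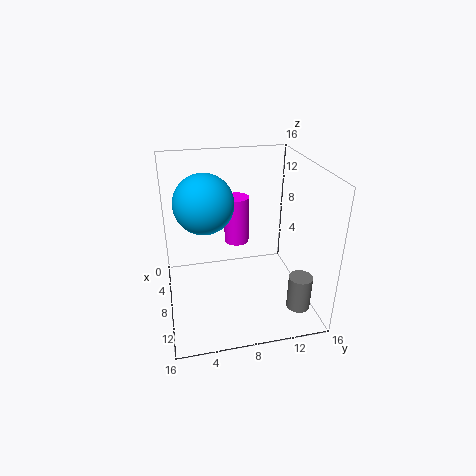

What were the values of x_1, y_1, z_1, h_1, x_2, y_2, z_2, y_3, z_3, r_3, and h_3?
x_1 = 13.25
y_1 = 13.5
z_1 = 1.75
h_1 = 3.75
x_2 = 4.75
y_2 = 4.75
z_2 = 11
y_3 = 8.75
z_3 = 5.5
r_3 = 1.5
h_3 = 5.75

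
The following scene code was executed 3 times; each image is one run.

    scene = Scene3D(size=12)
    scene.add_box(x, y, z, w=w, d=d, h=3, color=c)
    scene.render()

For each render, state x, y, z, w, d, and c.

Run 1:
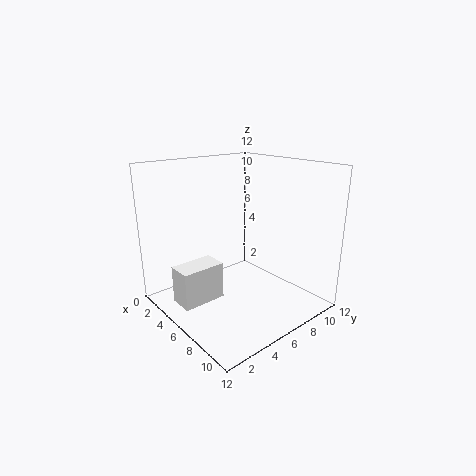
x = 4.5; y = 0.5; z = 1.5; w = 2; d = 3.5; c = 'white'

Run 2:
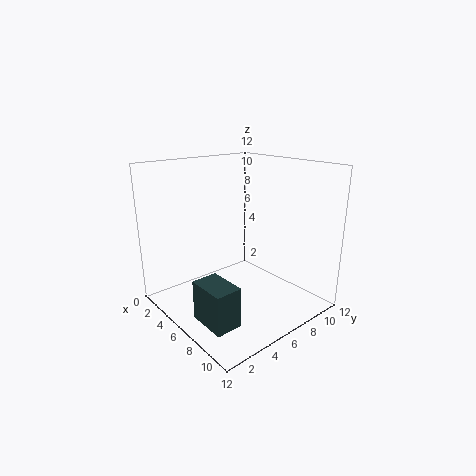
x = 7.5; y = 0.5; z = 1.5; w = 3; d = 2; c = 'darkslategray'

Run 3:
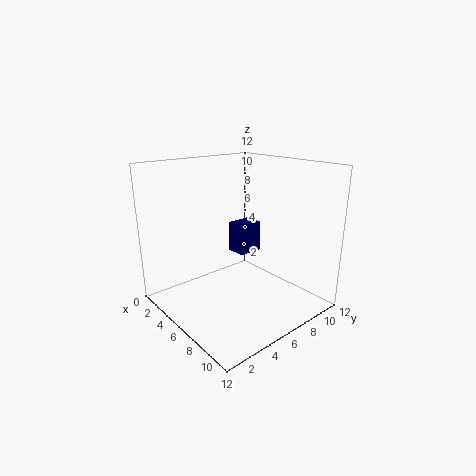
x = 1; y = 9; z = 2.5; w = 2; d = 2.5; c = 'navy'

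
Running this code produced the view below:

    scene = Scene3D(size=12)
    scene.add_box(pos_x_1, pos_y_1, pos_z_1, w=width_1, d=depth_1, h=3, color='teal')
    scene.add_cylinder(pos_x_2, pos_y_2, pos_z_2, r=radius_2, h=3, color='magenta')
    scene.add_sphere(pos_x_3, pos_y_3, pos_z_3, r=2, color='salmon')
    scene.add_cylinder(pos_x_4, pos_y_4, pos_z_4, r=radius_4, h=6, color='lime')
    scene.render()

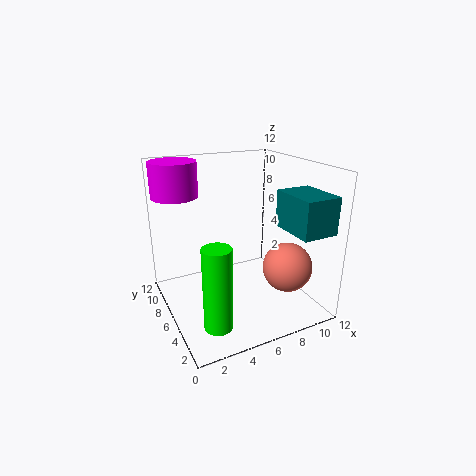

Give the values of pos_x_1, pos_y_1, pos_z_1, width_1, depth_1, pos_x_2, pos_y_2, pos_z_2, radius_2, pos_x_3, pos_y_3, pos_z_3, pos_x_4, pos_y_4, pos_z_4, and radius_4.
pos_x_1 = 9, pos_y_1 = 1, pos_z_1 = 7, width_1 = 3, depth_1 = 4, pos_x_2 = 2, pos_y_2 = 10, pos_z_2 = 9, radius_2 = 2, pos_x_3 = 9, pos_y_3 = 3, pos_z_3 = 4, pos_x_4 = 2, pos_y_4 = 1, pos_z_4 = 2, radius_4 = 1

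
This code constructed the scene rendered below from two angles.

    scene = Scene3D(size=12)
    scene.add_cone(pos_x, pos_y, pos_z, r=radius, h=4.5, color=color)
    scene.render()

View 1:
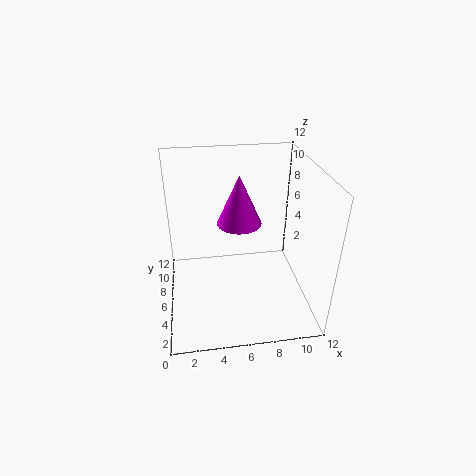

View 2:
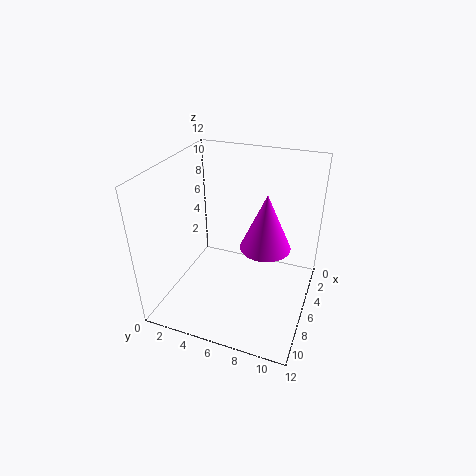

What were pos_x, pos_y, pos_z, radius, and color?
pos_x = 6.5
pos_y = 8.5
pos_z = 6
radius = 2
color = 'magenta'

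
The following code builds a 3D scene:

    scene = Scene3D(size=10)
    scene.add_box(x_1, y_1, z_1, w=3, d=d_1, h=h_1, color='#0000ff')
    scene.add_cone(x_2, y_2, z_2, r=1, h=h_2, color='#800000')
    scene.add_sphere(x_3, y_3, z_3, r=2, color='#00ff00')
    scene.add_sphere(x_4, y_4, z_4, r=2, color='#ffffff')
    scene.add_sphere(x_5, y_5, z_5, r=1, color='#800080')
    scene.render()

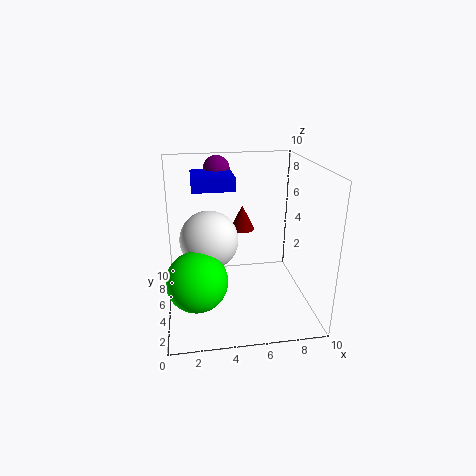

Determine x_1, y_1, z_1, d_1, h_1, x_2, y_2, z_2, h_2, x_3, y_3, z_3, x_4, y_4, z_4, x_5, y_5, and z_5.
x_1 = 2; y_1 = 6; z_1 = 8; d_1 = 3; h_1 = 1; x_2 = 6; y_2 = 9; z_2 = 4; h_2 = 2; x_3 = 2; y_3 = 3; z_3 = 3; x_4 = 3; y_4 = 5; z_4 = 5; x_5 = 4; y_5 = 9; z_5 = 9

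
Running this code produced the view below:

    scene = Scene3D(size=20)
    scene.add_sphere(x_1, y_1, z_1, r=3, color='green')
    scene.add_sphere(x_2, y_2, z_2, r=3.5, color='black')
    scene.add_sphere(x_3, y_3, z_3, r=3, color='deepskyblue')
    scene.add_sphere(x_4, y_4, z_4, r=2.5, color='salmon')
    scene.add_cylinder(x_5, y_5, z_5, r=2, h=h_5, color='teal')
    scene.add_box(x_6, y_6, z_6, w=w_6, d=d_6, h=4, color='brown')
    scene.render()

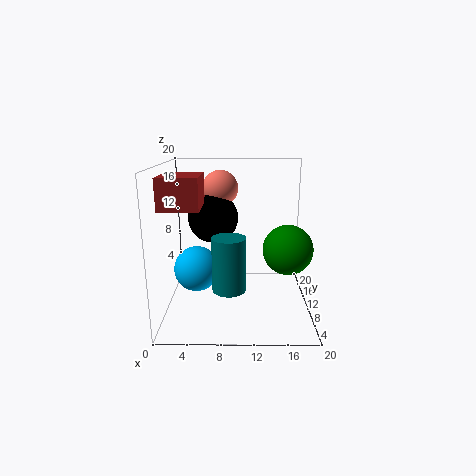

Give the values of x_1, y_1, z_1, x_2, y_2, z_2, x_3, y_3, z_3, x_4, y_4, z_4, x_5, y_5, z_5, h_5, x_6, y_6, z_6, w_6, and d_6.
x_1 = 16; y_1 = 4; z_1 = 10.5; x_2 = 6.5; y_2 = 11.5; z_2 = 12.5; x_3 = 4.5; y_3 = 7.5; z_3 = 6.5; x_4 = 7.5; y_4 = 12.5; z_4 = 16.5; x_5 = 9; y_5 = 2.5; z_5 = 6; h_5 = 6.5; x_6 = 0.5; y_6 = 4; z_6 = 15; w_6 = 5; d_6 = 6.5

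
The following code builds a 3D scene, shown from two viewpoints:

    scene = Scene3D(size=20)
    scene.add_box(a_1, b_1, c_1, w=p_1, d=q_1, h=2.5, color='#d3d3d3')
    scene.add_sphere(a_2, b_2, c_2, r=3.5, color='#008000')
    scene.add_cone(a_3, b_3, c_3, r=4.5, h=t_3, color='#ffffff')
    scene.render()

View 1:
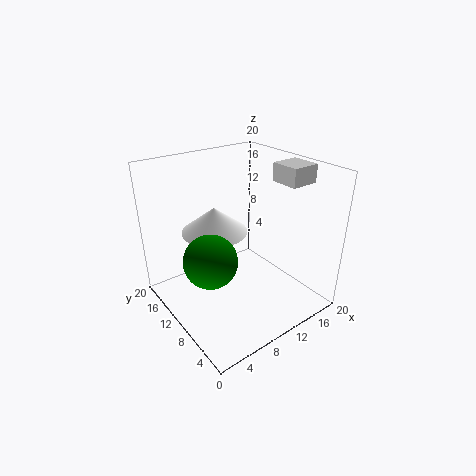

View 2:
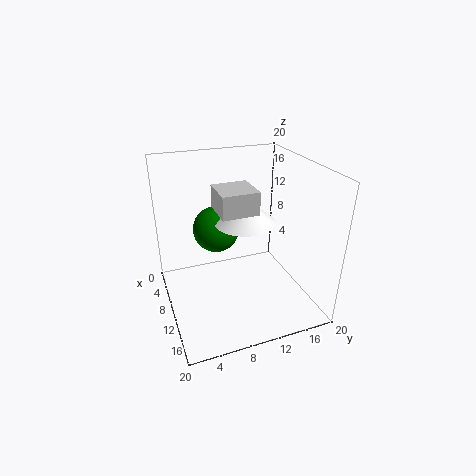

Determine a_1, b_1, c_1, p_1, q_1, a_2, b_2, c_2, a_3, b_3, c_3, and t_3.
a_1 = 15, b_1 = 5, c_1 = 17.5, p_1 = 4, q_1 = 4, a_2 = 4.5, b_2 = 8.5, c_2 = 9, a_3 = 7.5, b_3 = 12, c_3 = 11, t_3 = 3.5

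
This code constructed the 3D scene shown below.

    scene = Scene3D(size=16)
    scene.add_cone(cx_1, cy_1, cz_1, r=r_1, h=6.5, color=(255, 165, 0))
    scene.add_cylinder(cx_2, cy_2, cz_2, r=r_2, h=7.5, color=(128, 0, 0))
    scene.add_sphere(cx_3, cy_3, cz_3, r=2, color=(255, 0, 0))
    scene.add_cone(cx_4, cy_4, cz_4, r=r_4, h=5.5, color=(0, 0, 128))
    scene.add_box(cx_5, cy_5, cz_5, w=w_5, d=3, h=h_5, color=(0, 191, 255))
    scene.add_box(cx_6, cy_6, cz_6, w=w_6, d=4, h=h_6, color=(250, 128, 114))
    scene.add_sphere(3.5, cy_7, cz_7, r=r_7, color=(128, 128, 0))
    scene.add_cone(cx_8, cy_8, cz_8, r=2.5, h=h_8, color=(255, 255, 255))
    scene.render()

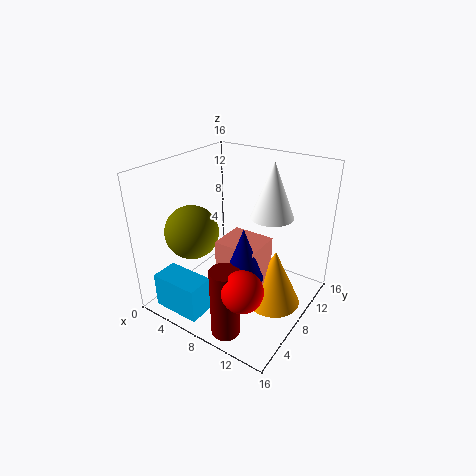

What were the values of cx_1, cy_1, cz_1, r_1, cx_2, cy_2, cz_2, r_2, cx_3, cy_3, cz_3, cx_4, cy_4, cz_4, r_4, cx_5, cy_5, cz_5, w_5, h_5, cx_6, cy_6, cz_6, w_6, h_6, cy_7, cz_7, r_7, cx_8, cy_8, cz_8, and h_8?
cx_1 = 12.5
cy_1 = 8.5
cz_1 = 1
r_1 = 3
cx_2 = 10.5
cy_2 = 2
cz_2 = 0.5
r_2 = 1.5
cx_3 = 12.5
cy_3 = 2
cz_3 = 6.5
cx_4 = 11
cy_4 = 4.5
cz_4 = 6
r_4 = 2
cx_5 = 1.5
cy_5 = 1
cz_5 = 0.5
w_5 = 5.5
h_5 = 4
cx_6 = 7.5
cy_6 = 4.5
cz_6 = 3.5
w_6 = 4.5
h_6 = 5.5
cy_7 = 5.5
cz_7 = 8.5
r_7 = 3
cx_8 = 10
cy_8 = 12
cz_8 = 9.5
h_8 = 6.5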